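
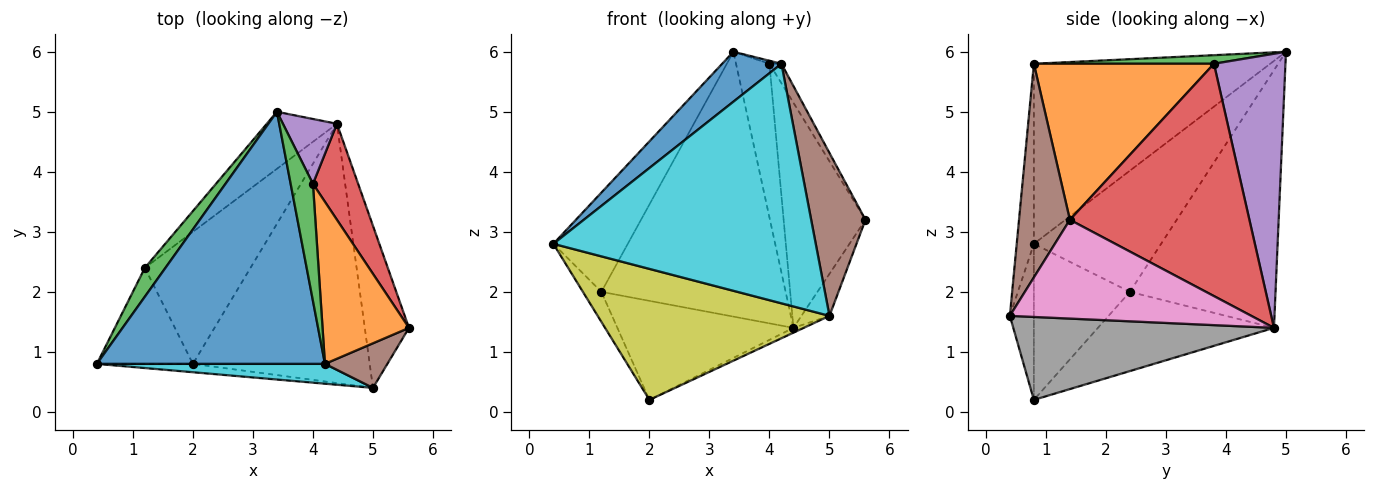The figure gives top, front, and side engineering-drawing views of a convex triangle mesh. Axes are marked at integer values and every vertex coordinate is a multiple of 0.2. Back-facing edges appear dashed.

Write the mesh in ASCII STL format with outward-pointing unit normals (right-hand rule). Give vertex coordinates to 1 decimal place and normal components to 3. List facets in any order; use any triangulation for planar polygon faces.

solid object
 facet normal -0.612 -0.154 0.776
  outer loop
   vertex 4.2 0.8 5.8
   vertex 3.4 5.0 6.0
   vertex 0.4 0.8 2.8
  endloop
 endfacet
 facet normal 0.873 0.058 0.484
  outer loop
   vertex 4.0 3.8 5.8
   vertex 4.2 0.8 5.8
   vertex 5.6 1.4 3.2
  endloop
 endfacet
 facet normal 0.359 0.024 0.933
  outer loop
   vertex 4.0 3.8 5.8
   vertex 3.4 5.0 6.0
   vertex 4.2 0.8 5.8
  endloop
 endfacet
 facet normal 0.896 0.408 0.174
  outer loop
   vertex 4.0 3.8 5.8
   vertex 5.6 1.4 3.2
   vertex 4.4 4.8 1.4
  endloop
 endfacet
 facet normal 0.892 0.417 0.176
  outer loop
   vertex 4.0 3.8 5.8
   vertex 4.4 4.8 1.4
   vertex 3.4 5.0 6.0
  endloop
 endfacet
 facet normal 0.670 -0.716 0.196
  outer loop
   vertex 5.0 0.4 1.6
   vertex 5.6 1.4 3.2
   vertex 4.2 0.8 5.8
  endloop
 endfacet
 facet normal 0.908 0.105 -0.406
  outer loop
   vertex 5.0 0.4 1.6
   vertex 4.4 4.8 1.4
   vertex 5.6 1.4 3.2
  endloop
 endfacet
 facet normal 0.425 0.017 -0.905
  outer loop
   vertex 5.0 0.4 1.6
   vertex 2.0 0.8 0.2
   vertex 4.4 4.8 1.4
  endloop
 endfacet
 facet normal -0.103 -0.993 -0.063
  outer loop
   vertex 5.0 0.4 1.6
   vertex 0.4 0.8 2.8
   vertex 2.0 0.8 0.2
  endloop
 endfacet
 facet normal -0.065 -0.994 0.082
  outer loop
   vertex 5.0 0.4 1.6
   vertex 4.2 0.8 5.8
   vertex 0.4 0.8 2.8
  endloop
 endfacet
 facet normal -0.840 0.162 -0.517
  outer loop
   vertex 1.2 2.4 2.0
   vertex 2.0 0.8 0.2
   vertex 0.4 0.8 2.8
  endloop
 endfacet
 facet normal -0.514 0.514 -0.686
  outer loop
   vertex 1.2 2.4 2.0
   vertex 4.4 4.8 1.4
   vertex 2.0 0.8 0.2
  endloop
 endfacet
 facet normal -0.854 0.500 0.145
  outer loop
   vertex 1.2 2.4 2.0
   vertex 0.4 0.8 2.8
   vertex 3.4 5.0 6.0
  endloop
 endfacet
 facet normal -0.611 0.774 -0.167
  outer loop
   vertex 1.2 2.4 2.0
   vertex 3.4 5.0 6.0
   vertex 4.4 4.8 1.4
  endloop
 endfacet
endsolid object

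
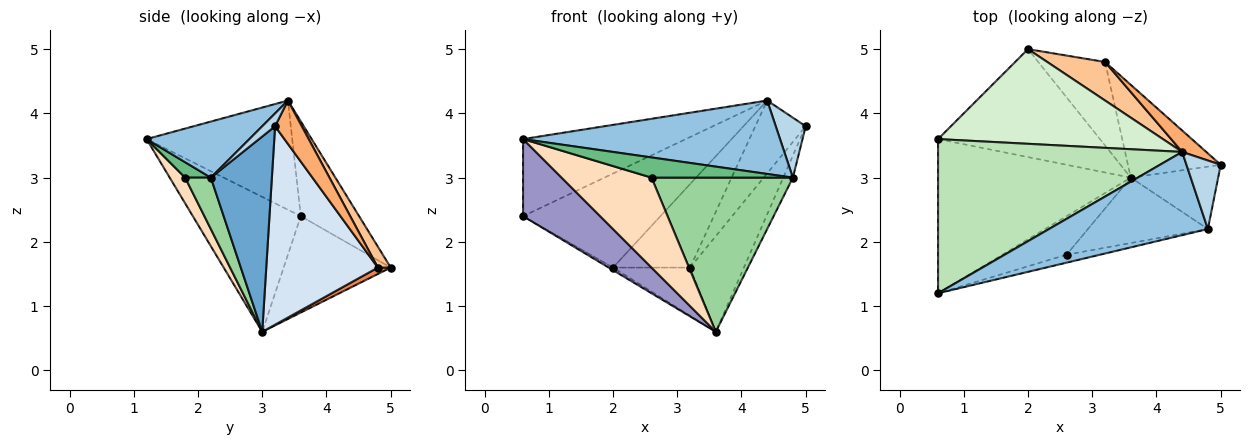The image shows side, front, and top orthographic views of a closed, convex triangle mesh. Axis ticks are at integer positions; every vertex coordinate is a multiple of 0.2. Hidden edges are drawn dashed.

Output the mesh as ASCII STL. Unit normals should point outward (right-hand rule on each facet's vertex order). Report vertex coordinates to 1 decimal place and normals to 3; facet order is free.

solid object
 facet normal 0.903 0.143 -0.404
  outer loop
   vertex 4.8 2.2 3.0
   vertex 3.6 3.0 0.6
   vertex 5.0 3.2 3.8
  endloop
 endfacet
 facet normal 0.256 -0.640 0.725
  outer loop
   vertex 4.4 3.4 4.2
   vertex 0.6 1.2 3.6
   vertex 4.8 2.2 3.0
  endloop
 endfacet
 facet normal 0.272 -0.634 0.724
  outer loop
   vertex 4.4 3.4 4.2
   vertex 4.8 2.2 3.0
   vertex 5.0 3.2 3.8
  endloop
 endfacet
 facet normal 0.830 0.400 -0.388
  outer loop
   vertex 3.2 4.8 1.6
   vertex 5.0 3.2 3.8
   vertex 3.6 3.0 0.6
  endloop
 endfacet
 facet normal 0.083 0.498 -0.863
  outer loop
   vertex 3.2 4.8 1.6
   vertex 3.6 3.0 0.6
   vertex 2.0 5.0 1.6
  endloop
 endfacet
 facet normal 0.453 0.855 0.252
  outer loop
   vertex 3.2 4.8 1.6
   vertex 4.4 3.4 4.2
   vertex 5.0 3.2 3.8
  endloop
 endfacet
 facet normal 0.150 0.898 0.414
  outer loop
   vertex 3.2 4.8 1.6
   vertex 2.0 5.0 1.6
   vertex 4.4 3.4 4.2
  endloop
 endfacet
 facet normal 0.156 -0.908 -0.389
  outer loop
   vertex 2.6 1.8 3.0
   vertex 0.6 1.2 3.6
   vertex 3.6 3.0 0.6
  endloop
 endfacet
 facet normal 0.167 -0.917 -0.361
  outer loop
   vertex 2.6 1.8 3.0
   vertex 4.8 2.2 3.0
   vertex 0.6 1.2 3.6
  endloop
 endfacet
 facet normal 0.165 -0.908 -0.385
  outer loop
   vertex 2.6 1.8 3.0
   vertex 3.6 3.0 0.6
   vertex 4.8 2.2 3.0
  endloop
 endfacet
 facet normal -0.372 0.415 0.830
  outer loop
   vertex 0.6 3.6 2.4
   vertex 0.6 1.2 3.6
   vertex 4.4 3.4 4.2
  endloop
 endfacet
 facet normal -0.287 0.675 0.680
  outer loop
   vertex 0.6 3.6 2.4
   vertex 4.4 3.4 4.2
   vertex 2.0 5.0 1.6
  endloop
 endfacet
 facet normal -0.531 -0.379 -0.758
  outer loop
   vertex 0.6 3.6 2.4
   vertex 3.6 3.0 0.6
   vertex 0.6 1.2 3.6
  endloop
 endfacet
 facet normal -0.511 0.020 -0.859
  outer loop
   vertex 0.6 3.6 2.4
   vertex 2.0 5.0 1.6
   vertex 3.6 3.0 0.6
  endloop
 endfacet
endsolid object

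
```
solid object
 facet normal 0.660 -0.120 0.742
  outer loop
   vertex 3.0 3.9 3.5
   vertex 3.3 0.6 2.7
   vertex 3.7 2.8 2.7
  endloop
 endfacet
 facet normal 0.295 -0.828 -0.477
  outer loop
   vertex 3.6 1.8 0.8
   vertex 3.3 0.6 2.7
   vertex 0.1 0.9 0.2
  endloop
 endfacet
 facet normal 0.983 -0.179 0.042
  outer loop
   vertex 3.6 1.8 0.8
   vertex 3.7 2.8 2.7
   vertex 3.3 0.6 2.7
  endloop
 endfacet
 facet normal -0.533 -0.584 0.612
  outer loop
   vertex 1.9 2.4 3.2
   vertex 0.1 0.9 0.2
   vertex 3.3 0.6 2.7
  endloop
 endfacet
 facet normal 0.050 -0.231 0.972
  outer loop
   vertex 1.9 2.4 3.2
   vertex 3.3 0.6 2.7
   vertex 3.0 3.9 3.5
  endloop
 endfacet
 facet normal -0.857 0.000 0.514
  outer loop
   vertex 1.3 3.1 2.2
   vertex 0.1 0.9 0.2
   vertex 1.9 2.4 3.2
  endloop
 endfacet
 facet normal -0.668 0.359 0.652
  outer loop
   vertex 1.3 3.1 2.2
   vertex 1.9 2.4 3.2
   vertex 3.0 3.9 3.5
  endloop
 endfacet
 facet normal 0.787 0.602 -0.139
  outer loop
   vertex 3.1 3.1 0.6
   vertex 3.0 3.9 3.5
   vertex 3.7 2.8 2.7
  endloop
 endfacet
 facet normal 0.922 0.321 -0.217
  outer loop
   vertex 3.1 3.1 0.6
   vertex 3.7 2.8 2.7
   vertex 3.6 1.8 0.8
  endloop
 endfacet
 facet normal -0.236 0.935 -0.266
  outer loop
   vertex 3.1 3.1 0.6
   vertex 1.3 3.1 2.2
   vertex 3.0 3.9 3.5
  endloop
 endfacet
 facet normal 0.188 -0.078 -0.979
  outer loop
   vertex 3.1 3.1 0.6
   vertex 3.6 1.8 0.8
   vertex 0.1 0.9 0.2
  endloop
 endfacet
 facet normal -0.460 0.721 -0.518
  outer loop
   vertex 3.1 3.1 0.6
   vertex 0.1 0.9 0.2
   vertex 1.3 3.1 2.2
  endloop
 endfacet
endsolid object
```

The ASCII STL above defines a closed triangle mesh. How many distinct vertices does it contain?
8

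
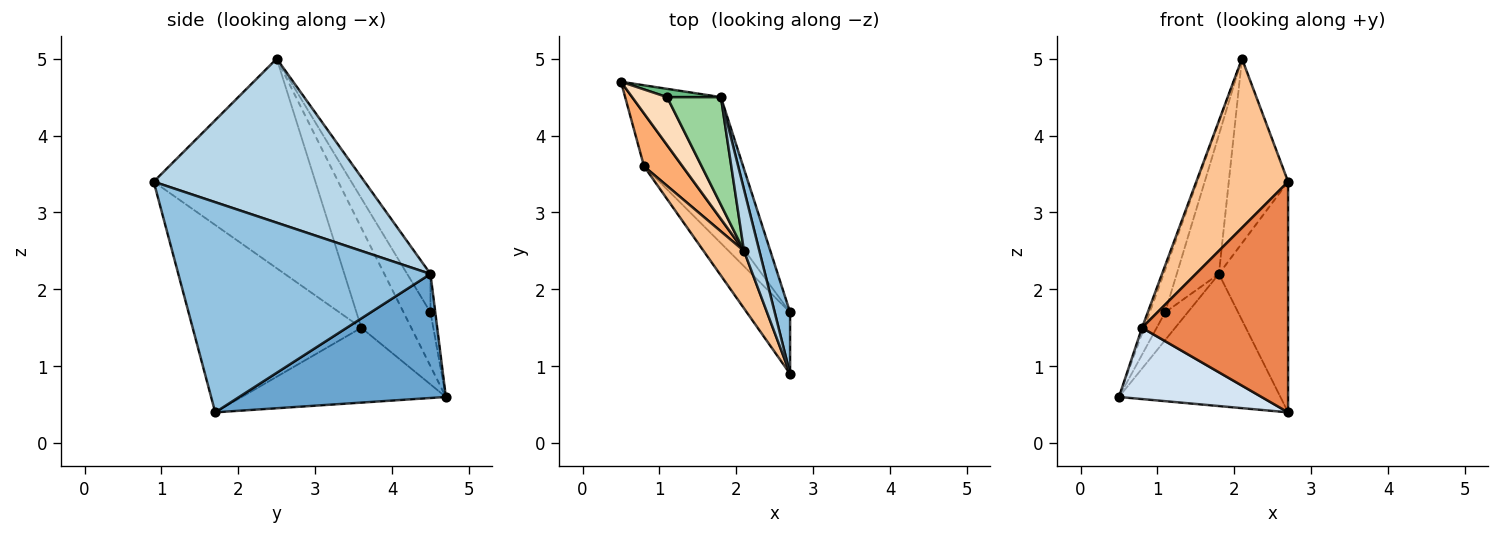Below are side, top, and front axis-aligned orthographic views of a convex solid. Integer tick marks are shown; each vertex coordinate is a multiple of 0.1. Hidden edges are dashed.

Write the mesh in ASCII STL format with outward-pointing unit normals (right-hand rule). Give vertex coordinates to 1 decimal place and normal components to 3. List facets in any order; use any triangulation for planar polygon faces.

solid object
 facet normal 0.687 0.536 -0.491
  outer loop
   vertex 1.8 4.5 2.2
   vertex 2.7 1.7 0.4
   vertex 0.5 4.7 0.6
  endloop
 endfacet
 facet normal 0.962 0.264 0.070
  outer loop
   vertex 1.8 4.5 2.2
   vertex 2.7 0.9 3.4
   vertex 2.7 1.7 0.4
  endloop
 endfacet
 facet normal 0.959 0.270 0.090
  outer loop
   vertex 1.8 4.5 2.2
   vertex 2.1 2.5 5.0
   vertex 2.7 0.9 3.4
  endloop
 endfacet
 facet normal -0.754 -0.527 -0.392
  outer loop
   vertex 0.8 3.6 1.5
   vertex 0.5 4.7 0.6
   vertex 2.7 1.7 0.4
  endloop
 endfacet
 facet normal -0.745 -0.645 -0.172
  outer loop
   vertex 0.8 3.6 1.5
   vertex 2.7 1.7 0.4
   vertex 2.7 0.9 3.4
  endloop
 endfacet
 facet normal -0.933 0.039 0.359
  outer loop
   vertex 0.8 3.6 1.5
   vertex 2.1 2.5 5.0
   vertex 0.5 4.7 0.6
  endloop
 endfacet
 facet normal -0.858 -0.487 0.165
  outer loop
   vertex 0.8 3.6 1.5
   vertex 2.7 0.9 3.4
   vertex 2.1 2.5 5.0
  endloop
 endfacet
 facet normal -0.756 0.432 0.491
  outer loop
   vertex 1.1 4.5 1.7
   vertex 0.5 4.7 0.6
   vertex 2.1 2.5 5.0
  endloop
 endfacet
 facet normal -0.200 0.939 0.280
  outer loop
   vertex 1.1 4.5 1.7
   vertex 1.8 4.5 2.2
   vertex 0.5 4.7 0.6
  endloop
 endfacet
 facet normal -0.400 0.725 0.561
  outer loop
   vertex 1.1 4.5 1.7
   vertex 2.1 2.5 5.0
   vertex 1.8 4.5 2.2
  endloop
 endfacet
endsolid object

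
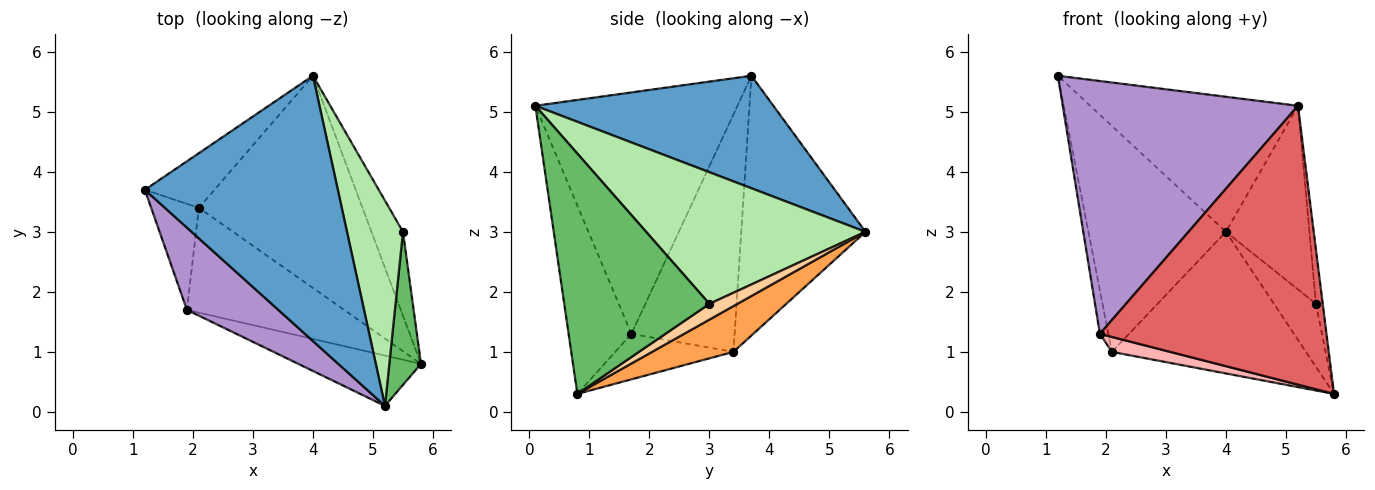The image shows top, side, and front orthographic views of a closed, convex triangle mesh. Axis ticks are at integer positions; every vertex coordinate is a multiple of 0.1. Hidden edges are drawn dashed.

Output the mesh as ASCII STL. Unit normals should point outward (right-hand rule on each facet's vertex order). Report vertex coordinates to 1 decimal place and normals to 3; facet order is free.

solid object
 facet normal 0.461 0.403 0.791
  outer loop
   vertex 5.2 0.1 5.1
   vertex 4.0 5.6 3.0
   vertex 1.2 3.7 5.6
  endloop
 endfacet
 facet normal -0.660 0.730 -0.177
  outer loop
   vertex 2.1 3.4 1.0
   vertex 1.2 3.7 5.6
   vertex 4.0 5.6 3.0
  endloop
 endfacet
 facet normal 0.227 0.541 -0.810
  outer loop
   vertex 2.1 3.4 1.0
   vertex 4.0 5.6 3.0
   vertex 5.8 0.8 0.3
  endloop
 endfacet
 facet normal 0.371 0.557 -0.743
  outer loop
   vertex 5.5 3.0 1.8
   vertex 5.8 0.8 0.3
   vertex 4.0 5.6 3.0
  endloop
 endfacet
 facet normal 0.990 0.046 0.131
  outer loop
   vertex 5.5 3.0 1.8
   vertex 5.2 0.1 5.1
   vertex 5.8 0.8 0.3
  endloop
 endfacet
 facet normal 0.868 0.331 0.369
  outer loop
   vertex 5.5 3.0 1.8
   vertex 4.0 5.6 3.0
   vertex 5.2 0.1 5.1
  endloop
 endfacet
 facet normal -0.263 -0.949 -0.171
  outer loop
   vertex 1.9 1.7 1.3
   vertex 5.8 0.8 0.3
   vertex 5.2 0.1 5.1
  endloop
 endfacet
 facet normal -0.275 -0.136 -0.952
  outer loop
   vertex 1.9 1.7 1.3
   vertex 2.1 3.4 1.0
   vertex 5.8 0.8 0.3
  endloop
 endfacet
 facet normal -0.633 -0.736 0.239
  outer loop
   vertex 1.9 1.7 1.3
   vertex 5.2 0.1 5.1
   vertex 1.2 3.7 5.6
  endloop
 endfacet
 facet normal -0.977 0.080 -0.196
  outer loop
   vertex 1.9 1.7 1.3
   vertex 1.2 3.7 5.6
   vertex 2.1 3.4 1.0
  endloop
 endfacet
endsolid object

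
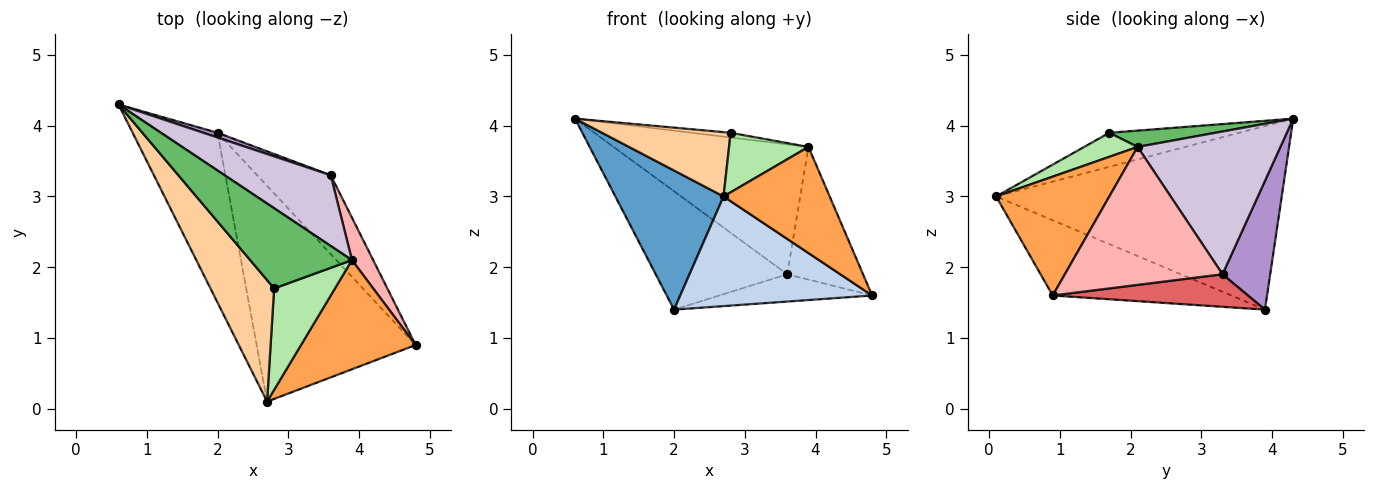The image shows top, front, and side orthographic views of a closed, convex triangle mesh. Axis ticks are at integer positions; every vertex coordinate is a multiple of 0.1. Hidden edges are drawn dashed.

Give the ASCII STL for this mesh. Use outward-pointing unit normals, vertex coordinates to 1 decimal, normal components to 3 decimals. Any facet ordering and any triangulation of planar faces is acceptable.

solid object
 facet normal -0.858 -0.325 -0.397
  outer loop
   vertex 2.0 3.9 1.4
   vertex 2.7 0.1 3.0
   vertex 0.6 4.3 4.1
  endloop
 endfacet
 facet normal -0.389 -0.417 -0.821
  outer loop
   vertex 2.0 3.9 1.4
   vertex 4.8 0.9 1.6
   vertex 2.7 0.1 3.0
  endloop
 endfacet
 facet normal 0.597 -0.559 0.575
  outer loop
   vertex 3.9 2.1 3.7
   vertex 2.7 0.1 3.0
   vertex 4.8 0.9 1.6
  endloop
 endfacet
 facet normal -0.427 -0.423 0.799
  outer loop
   vertex 2.8 1.7 3.9
   vertex 0.6 4.3 4.1
   vertex 2.7 0.1 3.0
  endloop
 endfacet
 facet normal 0.158 0.058 0.986
  outer loop
   vertex 2.8 1.7 3.9
   vertex 3.9 2.1 3.7
   vertex 0.6 4.3 4.1
  endloop
 endfacet
 facet normal 0.323 -0.479 0.816
  outer loop
   vertex 2.8 1.7 3.9
   vertex 2.7 0.1 3.0
   vertex 3.9 2.1 3.7
  endloop
 endfacet
 facet normal 0.386 0.302 -0.872
  outer loop
   vertex 3.6 3.3 1.9
   vertex 4.8 0.9 1.6
   vertex 2.0 3.9 1.4
  endloop
 endfacet
 facet normal 0.893 0.429 0.137
  outer loop
   vertex 3.6 3.3 1.9
   vertex 3.9 2.1 3.7
   vertex 4.8 0.9 1.6
  endloop
 endfacet
 facet normal 0.341 0.939 0.037
  outer loop
   vertex 3.6 3.3 1.9
   vertex 2.0 3.9 1.4
   vertex 0.6 4.3 4.1
  endloop
 endfacet
 facet normal 0.541 0.739 0.402
  outer loop
   vertex 3.6 3.3 1.9
   vertex 0.6 4.3 4.1
   vertex 3.9 2.1 3.7
  endloop
 endfacet
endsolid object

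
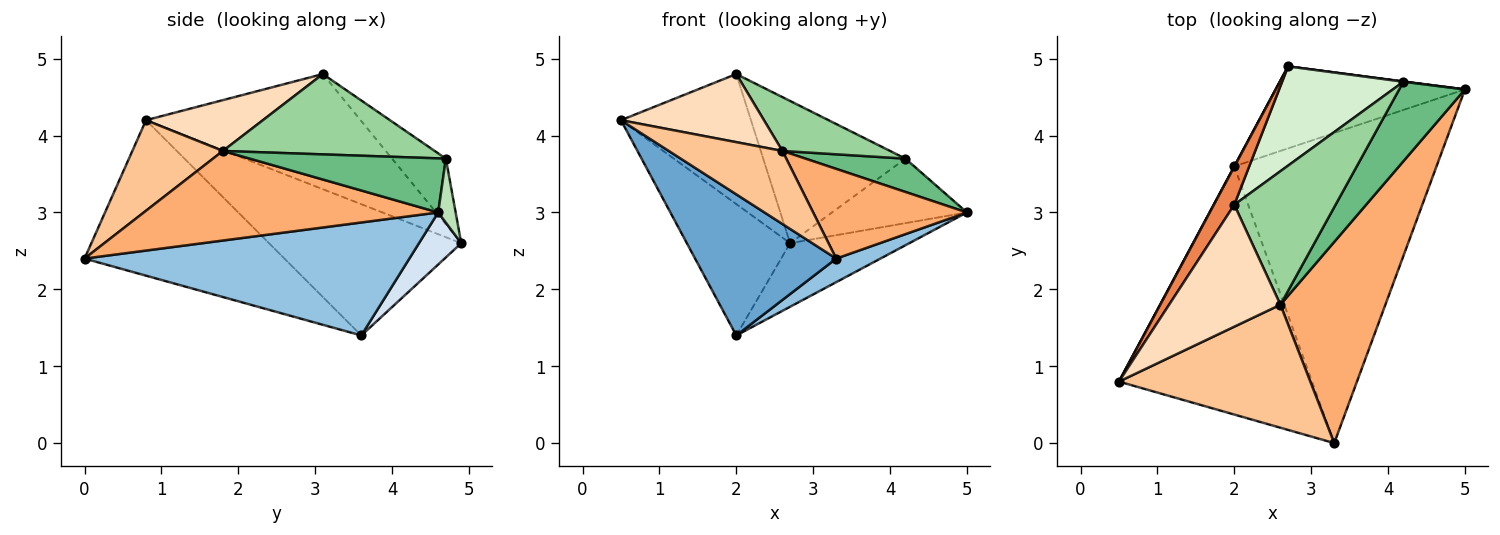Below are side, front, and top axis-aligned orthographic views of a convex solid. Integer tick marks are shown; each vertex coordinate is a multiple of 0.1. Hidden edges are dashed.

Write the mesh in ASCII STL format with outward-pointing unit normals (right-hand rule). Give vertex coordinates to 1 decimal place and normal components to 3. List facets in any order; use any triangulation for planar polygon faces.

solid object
 facet normal -0.573 -0.405 -0.712
  outer loop
   vertex 2.0 3.6 1.4
   vertex 3.3 0.0 2.4
   vertex 0.5 0.8 4.2
  endloop
 endfacet
 facet normal 0.487 -0.066 -0.871
  outer loop
   vertex 2.0 3.6 1.4
   vertex 5.0 4.6 3.0
   vertex 3.3 0.0 2.4
  endloop
 endfacet
 facet normal -0.881 0.473 0.001
  outer loop
   vertex 2.7 4.9 2.6
   vertex 2.0 3.6 1.4
   vertex 0.5 0.8 4.2
  endloop
 endfacet
 facet normal 0.212 0.599 -0.772
  outer loop
   vertex 2.7 4.9 2.6
   vertex 5.0 4.6 3.0
   vertex 2.0 3.6 1.4
  endloop
 endfacet
 facet normal -0.846 0.512 0.150
  outer loop
   vertex 2.0 3.1 4.8
   vertex 2.7 4.9 2.6
   vertex 0.5 0.8 4.2
  endloop
 endfacet
 facet normal 0.615 -0.321 0.720
  outer loop
   vertex 2.6 1.8 3.8
   vertex 3.3 0.0 2.4
   vertex 5.0 4.6 3.0
  endloop
 endfacet
 facet normal 0.377 -0.473 0.796
  outer loop
   vertex 2.6 1.8 3.8
   vertex 0.5 0.8 4.2
   vertex 3.3 0.0 2.4
  endloop
 endfacet
 facet normal 0.370 -0.453 0.811
  outer loop
   vertex 2.6 1.8 3.8
   vertex 2.0 3.1 4.8
   vertex 0.5 0.8 4.2
  endloop
 endfacet
 facet normal 0.604 -0.308 0.735
  outer loop
   vertex 4.2 4.7 3.7
   vertex 2.6 1.8 3.8
   vertex 5.0 4.6 3.0
  endloop
 endfacet
 facet normal 0.593 -0.301 0.747
  outer loop
   vertex 4.2 4.7 3.7
   vertex 2.0 3.1 4.8
   vertex 2.6 1.8 3.8
  endloop
 endfacet
 facet normal 0.128 0.992 0.005
  outer loop
   vertex 4.2 4.7 3.7
   vertex 5.0 4.6 3.0
   vertex 2.7 4.9 2.6
  endloop
 endfacet
 facet normal -0.296 0.783 0.547
  outer loop
   vertex 4.2 4.7 3.7
   vertex 2.7 4.9 2.6
   vertex 2.0 3.1 4.8
  endloop
 endfacet
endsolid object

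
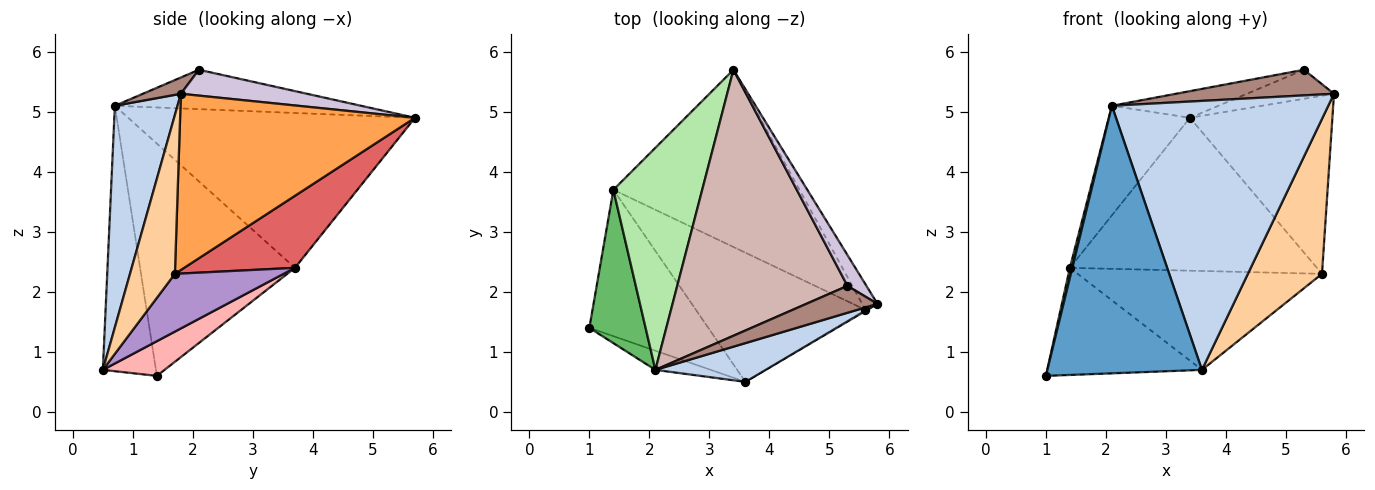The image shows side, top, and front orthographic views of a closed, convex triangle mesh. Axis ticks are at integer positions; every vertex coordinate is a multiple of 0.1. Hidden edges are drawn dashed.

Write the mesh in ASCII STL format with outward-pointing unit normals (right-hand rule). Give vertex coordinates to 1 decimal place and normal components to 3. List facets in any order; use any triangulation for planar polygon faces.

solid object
 facet normal -0.324 -0.944 -0.068
  outer loop
   vertex 2.1 0.7 5.1
   vertex 1.0 1.4 0.6
   vertex 3.6 0.5 0.7
  endloop
 endfacet
 facet normal 0.275 -0.951 0.137
  outer loop
   vertex 2.1 0.7 5.1
   vertex 3.6 0.5 0.7
   vertex 5.8 1.8 5.3
  endloop
 endfacet
 facet normal 0.853 0.517 -0.074
  outer loop
   vertex 5.6 1.7 2.3
   vertex 3.4 5.7 4.9
   vertex 5.8 1.8 5.3
  endloop
 endfacet
 facet normal 0.518 -0.855 -0.006
  outer loop
   vertex 5.6 1.7 2.3
   vertex 5.8 1.8 5.3
   vertex 3.6 0.5 0.7
  endloop
 endfacet
 facet normal -0.972 -0.015 0.235
  outer loop
   vertex 1.4 3.7 2.4
   vertex 1.0 1.4 0.6
   vertex 2.1 0.7 5.1
  endloop
 endfacet
 facet normal -0.842 0.238 0.483
  outer loop
   vertex 1.4 3.7 2.4
   vertex 2.1 0.7 5.1
   vertex 3.4 5.7 4.9
  endloop
 endfacet
 facet normal 0.281 0.627 -0.727
  outer loop
   vertex 1.4 3.7 2.4
   vertex 3.4 5.7 4.9
   vertex 5.6 1.7 2.3
  endloop
 endfacet
 facet normal 0.229 0.575 -0.785
  outer loop
   vertex 1.4 3.7 2.4
   vertex 3.6 0.5 0.7
   vertex 1.0 1.4 0.6
  endloop
 endfacet
 facet normal 0.261 0.587 -0.767
  outer loop
   vertex 1.4 3.7 2.4
   vertex 5.6 1.7 2.3
   vertex 3.6 0.5 0.7
  endloop
 endfacet
 facet normal 0.705 0.487 0.516
  outer loop
   vertex 5.3 2.1 5.7
   vertex 5.8 1.8 5.3
   vertex 3.4 5.7 4.9
  endloop
 endfacet
 facet normal 0.164 -0.680 0.715
  outer loop
   vertex 5.3 2.1 5.7
   vertex 2.1 0.7 5.1
   vertex 5.8 1.8 5.3
  endloop
 endfacet
 facet normal -0.224 0.097 0.970
  outer loop
   vertex 5.3 2.1 5.7
   vertex 3.4 5.7 4.9
   vertex 2.1 0.7 5.1
  endloop
 endfacet
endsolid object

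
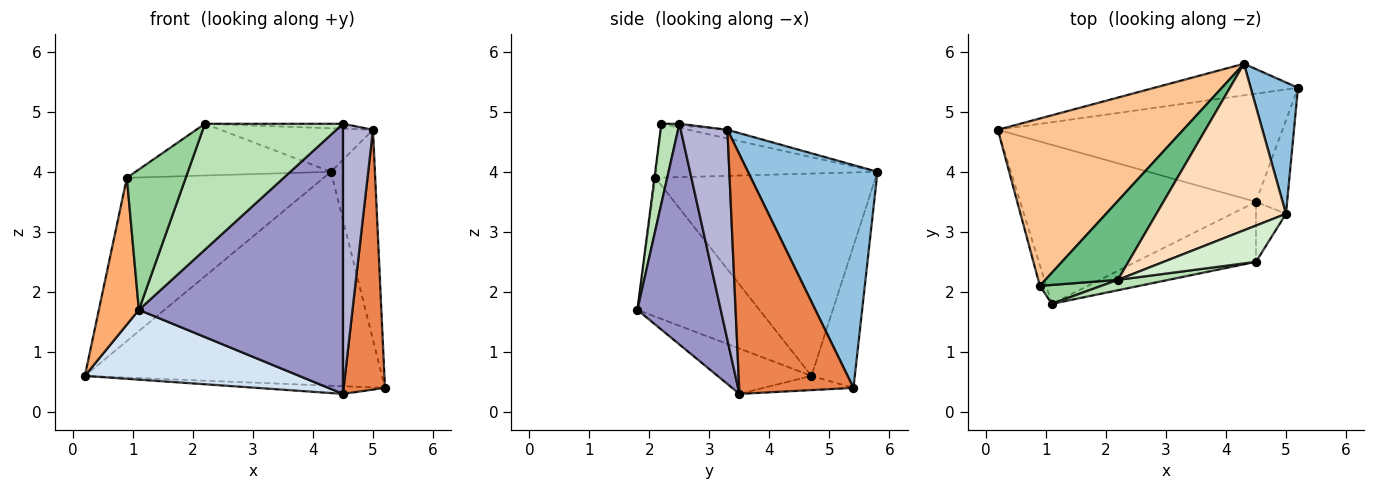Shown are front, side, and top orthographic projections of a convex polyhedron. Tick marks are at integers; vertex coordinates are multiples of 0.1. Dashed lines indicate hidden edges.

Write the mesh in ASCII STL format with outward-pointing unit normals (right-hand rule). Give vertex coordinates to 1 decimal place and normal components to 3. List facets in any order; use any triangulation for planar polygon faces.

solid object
 facet normal -0.143 0.979 -0.145
  outer loop
   vertex 4.3 5.8 4.0
   vertex 5.2 5.4 0.4
   vertex 0.2 4.7 0.6
  endloop
 endfacet
 facet normal 0.928 0.315 0.197
  outer loop
   vertex 5.0 3.3 4.7
   vertex 5.2 5.4 0.4
   vertex 4.3 5.8 4.0
  endloop
 endfacet
 facet normal -0.050 0.071 -0.996
  outer loop
   vertex 4.5 3.5 0.3
   vertex 0.2 4.7 0.6
   vertex 5.2 5.4 0.4
  endloop
 endfacet
 facet normal -0.173 -0.396 -0.902
  outer loop
   vertex 4.5 3.5 0.3
   vertex 1.1 1.8 1.7
   vertex 0.2 4.7 0.6
  endloop
 endfacet
 facet normal 0.933 -0.338 -0.121
  outer loop
   vertex 4.5 3.5 0.3
   vertex 5.2 5.4 0.4
   vertex 5.0 3.3 4.7
  endloop
 endfacet
 facet normal -0.949 -0.311 -0.044
  outer loop
   vertex 0.9 2.1 3.9
   vertex 0.2 4.7 0.6
   vertex 1.1 1.8 1.7
  endloop
 endfacet
 facet normal -0.615 0.550 0.564
  outer loop
   vertex 0.9 2.1 3.9
   vertex 4.3 5.8 4.0
   vertex 0.2 4.7 0.6
  endloop
 endfacet
 facet normal -0.065 0.252 0.966
  outer loop
   vertex 2.2 2.2 4.8
   vertex 5.0 3.3 4.7
   vertex 4.3 5.8 4.0
  endloop
 endfacet
 facet normal -0.528 0.466 0.710
  outer loop
   vertex 2.2 2.2 4.8
   vertex 4.3 5.8 4.0
   vertex 0.9 2.1 3.9
  endloop
 endfacet
 facet normal -0.016 -0.991 0.134
  outer loop
   vertex 2.2 2.2 4.8
   vertex 0.9 2.1 3.9
   vertex 1.1 1.8 1.7
  endloop
 endfacet
 facet normal 0.129 -0.988 0.082
  outer loop
   vertex 4.5 2.5 4.8
   vertex 2.2 2.2 4.8
   vertex 1.1 1.8 1.7
  endloop
 endfacet
 facet normal -0.018 0.135 0.991
  outer loop
   vertex 4.5 2.5 4.8
   vertex 5.0 3.3 4.7
   vertex 2.2 2.2 4.8
  endloop
 endfacet
 facet normal 0.370 -0.907 -0.202
  outer loop
   vertex 4.5 2.5 4.8
   vertex 1.1 1.8 1.7
   vertex 4.5 3.5 0.3
  endloop
 endfacet
 facet normal 0.835 -0.537 -0.119
  outer loop
   vertex 4.5 2.5 4.8
   vertex 4.5 3.5 0.3
   vertex 5.0 3.3 4.7
  endloop
 endfacet
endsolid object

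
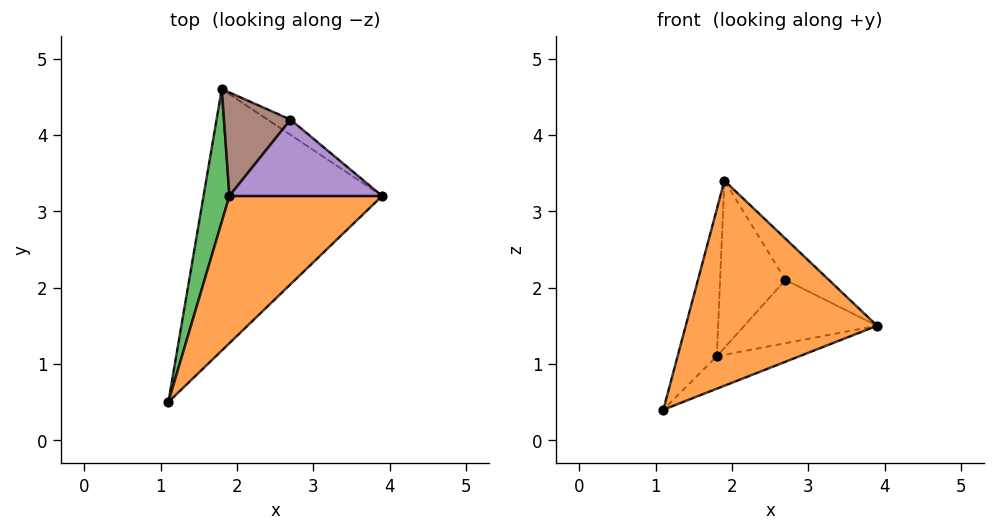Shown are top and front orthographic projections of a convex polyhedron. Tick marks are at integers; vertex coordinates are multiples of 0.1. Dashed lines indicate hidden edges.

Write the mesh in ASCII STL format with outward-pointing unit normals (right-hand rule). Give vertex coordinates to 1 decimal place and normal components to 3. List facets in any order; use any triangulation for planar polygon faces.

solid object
 facet normal 0.262 0.119 -0.958
  outer loop
   vertex 1.8 4.6 1.1
   vertex 3.9 3.2 1.5
   vertex 1.1 0.5 0.4
  endloop
 endfacet
 facet normal 0.485 -0.710 0.510
  outer loop
   vertex 1.9 3.2 3.4
   vertex 1.1 0.5 0.4
   vertex 3.9 3.2 1.5
  endloop
 endfacet
 facet normal -0.981 0.145 0.131
  outer loop
   vertex 1.9 3.2 3.4
   vertex 1.8 4.6 1.1
   vertex 1.1 0.5 0.4
  endloop
 endfacet
 facet normal 0.569 0.799 -0.193
  outer loop
   vertex 2.7 4.2 2.1
   vertex 3.9 3.2 1.5
   vertex 1.8 4.6 1.1
  endloop
 endfacet
 facet normal 0.641 0.365 0.675
  outer loop
   vertex 2.7 4.2 2.1
   vertex 1.9 3.2 3.4
   vertex 3.9 3.2 1.5
  endloop
 endfacet
 facet normal -0.203 0.832 0.516
  outer loop
   vertex 2.7 4.2 2.1
   vertex 1.8 4.6 1.1
   vertex 1.9 3.2 3.4
  endloop
 endfacet
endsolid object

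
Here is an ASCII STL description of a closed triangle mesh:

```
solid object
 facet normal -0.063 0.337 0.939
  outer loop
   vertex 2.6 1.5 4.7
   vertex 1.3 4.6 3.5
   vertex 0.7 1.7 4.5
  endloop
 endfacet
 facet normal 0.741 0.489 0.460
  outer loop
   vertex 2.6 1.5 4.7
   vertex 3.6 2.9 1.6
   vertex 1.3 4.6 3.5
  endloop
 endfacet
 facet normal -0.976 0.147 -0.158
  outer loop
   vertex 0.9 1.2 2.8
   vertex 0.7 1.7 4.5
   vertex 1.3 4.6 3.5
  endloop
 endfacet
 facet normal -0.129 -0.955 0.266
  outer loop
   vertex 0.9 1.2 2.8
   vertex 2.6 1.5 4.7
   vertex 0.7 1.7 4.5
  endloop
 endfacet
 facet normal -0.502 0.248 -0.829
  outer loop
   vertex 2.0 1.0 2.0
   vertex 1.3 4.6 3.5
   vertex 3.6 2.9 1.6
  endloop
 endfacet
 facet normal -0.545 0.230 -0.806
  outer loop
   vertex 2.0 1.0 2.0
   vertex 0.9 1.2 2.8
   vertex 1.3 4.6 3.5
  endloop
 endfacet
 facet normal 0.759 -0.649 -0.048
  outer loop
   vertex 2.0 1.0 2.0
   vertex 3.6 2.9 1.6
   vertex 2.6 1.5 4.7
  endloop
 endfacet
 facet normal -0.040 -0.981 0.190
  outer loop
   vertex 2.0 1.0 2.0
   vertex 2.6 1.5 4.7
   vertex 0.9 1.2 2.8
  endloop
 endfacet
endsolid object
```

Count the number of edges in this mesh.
12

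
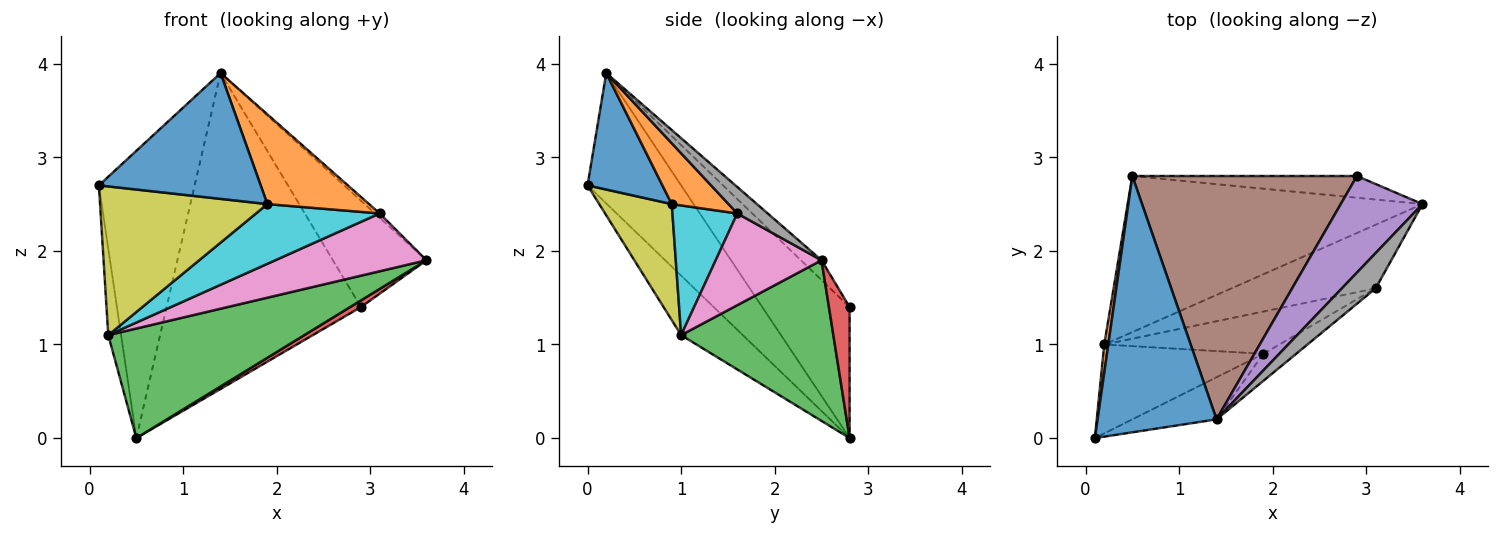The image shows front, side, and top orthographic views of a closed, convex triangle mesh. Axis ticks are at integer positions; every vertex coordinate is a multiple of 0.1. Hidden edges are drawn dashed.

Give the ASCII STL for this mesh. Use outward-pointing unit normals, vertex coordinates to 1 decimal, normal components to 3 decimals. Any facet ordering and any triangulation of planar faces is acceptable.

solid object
 facet normal -0.589 0.603 0.538
  outer loop
   vertex 1.4 0.2 3.9
   vertex 0.5 2.8 0.0
   vertex 0.1 0.0 2.7
  endloop
 endfacet
 facet normal -0.977 0.203 0.066
  outer loop
   vertex 0.2 1.0 1.1
   vertex 0.1 0.0 2.7
   vertex 0.5 2.8 0.0
  endloop
 endfacet
 facet normal 0.407 -0.525 -0.747
  outer loop
   vertex 0.2 1.0 1.1
   vertex 0.5 2.8 0.0
   vertex 3.6 2.5 1.9
  endloop
 endfacet
 facet normal 0.487 -0.255 -0.835
  outer loop
   vertex 2.9 2.8 1.4
   vertex 3.6 2.5 1.9
   vertex 0.5 2.8 0.0
  endloop
 endfacet
 facet normal -0.161 0.731 0.663
  outer loop
   vertex 2.9 2.8 1.4
   vertex 1.4 0.2 3.9
   vertex 3.6 2.5 1.9
  endloop
 endfacet
 facet normal -0.335 0.746 0.575
  outer loop
   vertex 2.9 2.8 1.4
   vertex 0.5 2.8 0.0
   vertex 1.4 0.2 3.9
  endloop
 endfacet
 facet normal 0.426 -0.609 -0.669
  outer loop
   vertex 3.1 1.6 2.4
   vertex 0.2 1.0 1.1
   vertex 3.6 2.5 1.9
  endloop
 endfacet
 facet normal 0.614 0.094 0.784
  outer loop
   vertex 3.1 1.6 2.4
   vertex 3.6 2.5 1.9
   vertex 1.4 0.2 3.9
  endloop
 endfacet
 facet normal 0.349 -0.804 -0.481
  outer loop
   vertex 1.9 0.9 2.5
   vertex 0.1 0.0 2.7
   vertex 0.2 1.0 1.1
  endloop
 endfacet
 facet normal 0.393 -0.750 -0.531
  outer loop
   vertex 1.9 0.9 2.5
   vertex 0.2 1.0 1.1
   vertex 3.1 1.6 2.4
  endloop
 endfacet
 facet normal 0.402 -0.868 -0.291
  outer loop
   vertex 1.9 0.9 2.5
   vertex 1.4 0.2 3.9
   vertex 0.1 0.0 2.7
  endloop
 endfacet
 facet normal 0.471 -0.845 -0.254
  outer loop
   vertex 1.9 0.9 2.5
   vertex 3.1 1.6 2.4
   vertex 1.4 0.2 3.9
  endloop
 endfacet
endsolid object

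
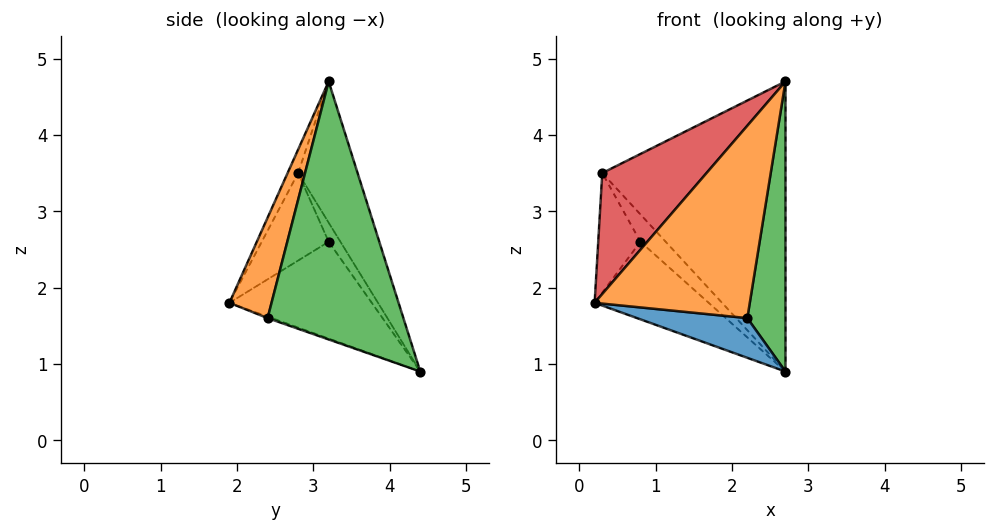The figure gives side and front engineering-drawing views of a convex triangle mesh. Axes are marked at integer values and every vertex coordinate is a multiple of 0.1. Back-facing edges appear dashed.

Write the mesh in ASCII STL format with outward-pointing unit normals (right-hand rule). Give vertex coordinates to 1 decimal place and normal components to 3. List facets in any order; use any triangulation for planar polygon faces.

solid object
 facet normal -0.013 -0.328 -0.945
  outer loop
   vertex 2.2 2.4 1.6
   vertex 0.2 1.9 1.8
   vertex 2.7 4.4 0.9
  endloop
 endfacet
 facet normal 0.257 -0.945 0.203
  outer loop
   vertex 2.2 2.4 1.6
   vertex 2.7 3.2 4.7
   vertex 0.2 1.9 1.8
  endloop
 endfacet
 facet normal 0.959 -0.270 -0.085
  outer loop
   vertex 2.2 2.4 1.6
   vertex 2.7 4.4 0.9
   vertex 2.7 3.2 4.7
  endloop
 endfacet
 facet normal -0.089 -0.878 0.470
  outer loop
   vertex 0.3 2.8 3.5
   vertex 0.2 1.9 1.8
   vertex 2.7 3.2 4.7
  endloop
 endfacet
 facet normal -0.296 0.911 0.288
  outer loop
   vertex 0.3 2.8 3.5
   vertex 2.7 3.2 4.7
   vertex 2.7 4.4 0.9
  endloop
 endfacet
 facet normal -0.717 0.574 -0.396
  outer loop
   vertex 0.8 3.2 2.6
   vertex 2.7 4.4 0.9
   vertex 0.2 1.9 1.8
  endloop
 endfacet
 facet normal -0.824 0.520 -0.227
  outer loop
   vertex 0.8 3.2 2.6
   vertex 0.2 1.9 1.8
   vertex 0.3 2.8 3.5
  endloop
 endfacet
 facet normal -0.416 0.894 0.166
  outer loop
   vertex 0.8 3.2 2.6
   vertex 0.3 2.8 3.5
   vertex 2.7 4.4 0.9
  endloop
 endfacet
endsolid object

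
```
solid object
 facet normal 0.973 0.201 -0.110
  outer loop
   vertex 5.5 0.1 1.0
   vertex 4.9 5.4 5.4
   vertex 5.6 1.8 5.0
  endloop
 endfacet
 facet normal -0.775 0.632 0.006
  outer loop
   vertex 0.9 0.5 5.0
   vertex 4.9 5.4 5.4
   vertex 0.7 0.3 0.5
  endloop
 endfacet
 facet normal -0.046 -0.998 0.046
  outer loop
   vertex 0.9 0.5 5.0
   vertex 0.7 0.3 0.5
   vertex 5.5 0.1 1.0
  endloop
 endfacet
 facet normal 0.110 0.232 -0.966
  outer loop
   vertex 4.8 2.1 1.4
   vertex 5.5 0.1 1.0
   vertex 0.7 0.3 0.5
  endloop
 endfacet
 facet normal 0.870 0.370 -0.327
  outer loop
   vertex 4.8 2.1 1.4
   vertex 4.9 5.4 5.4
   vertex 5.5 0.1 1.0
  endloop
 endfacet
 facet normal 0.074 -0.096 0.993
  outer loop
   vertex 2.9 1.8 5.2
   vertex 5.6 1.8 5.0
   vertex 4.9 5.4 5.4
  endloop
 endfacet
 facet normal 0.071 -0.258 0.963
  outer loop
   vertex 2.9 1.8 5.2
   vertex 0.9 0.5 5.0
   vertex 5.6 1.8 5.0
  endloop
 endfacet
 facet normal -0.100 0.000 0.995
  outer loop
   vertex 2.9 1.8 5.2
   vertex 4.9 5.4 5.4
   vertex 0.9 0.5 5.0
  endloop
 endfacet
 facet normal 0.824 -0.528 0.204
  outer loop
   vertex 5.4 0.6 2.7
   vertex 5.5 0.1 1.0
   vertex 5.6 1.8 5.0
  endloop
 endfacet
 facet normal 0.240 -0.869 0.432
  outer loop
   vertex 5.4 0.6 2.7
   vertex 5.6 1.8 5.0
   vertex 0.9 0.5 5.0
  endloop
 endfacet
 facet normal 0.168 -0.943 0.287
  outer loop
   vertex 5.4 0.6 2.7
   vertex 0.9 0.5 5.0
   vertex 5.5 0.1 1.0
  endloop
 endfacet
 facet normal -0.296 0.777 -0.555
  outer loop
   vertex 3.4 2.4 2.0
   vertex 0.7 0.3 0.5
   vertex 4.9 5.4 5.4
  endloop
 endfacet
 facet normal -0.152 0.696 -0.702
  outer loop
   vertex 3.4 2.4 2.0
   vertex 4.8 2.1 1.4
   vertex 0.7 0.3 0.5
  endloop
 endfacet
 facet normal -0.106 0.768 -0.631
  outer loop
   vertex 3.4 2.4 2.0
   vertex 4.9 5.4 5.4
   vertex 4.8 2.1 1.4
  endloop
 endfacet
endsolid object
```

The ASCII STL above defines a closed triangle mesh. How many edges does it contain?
21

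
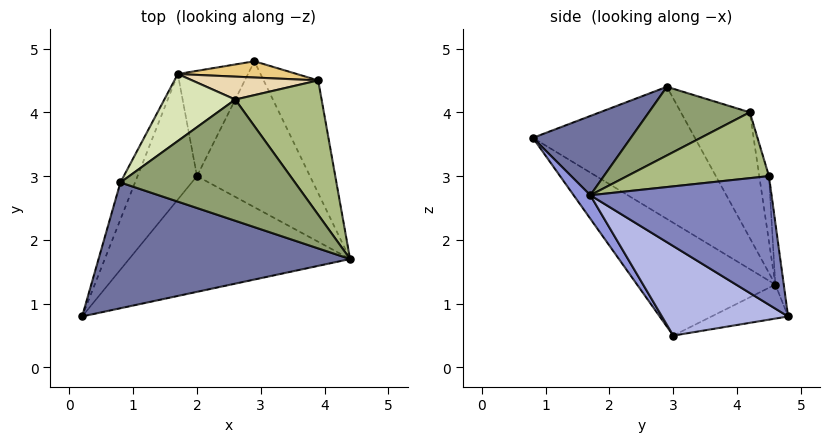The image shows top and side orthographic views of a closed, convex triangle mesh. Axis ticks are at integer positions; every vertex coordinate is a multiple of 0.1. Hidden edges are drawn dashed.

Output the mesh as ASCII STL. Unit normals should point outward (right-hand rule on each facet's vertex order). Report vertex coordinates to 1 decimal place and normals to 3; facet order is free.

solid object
 facet normal 0.274 -0.410 0.870
  outer loop
   vertex 0.8 2.9 4.4
   vertex 0.2 0.8 3.6
   vertex 4.4 1.7 2.7
  endloop
 endfacet
 facet normal 0.902 0.202 -0.382
  outer loop
   vertex 3.9 4.5 3.0
   vertex 4.4 1.7 2.7
   vertex 2.9 4.8 0.8
  endloop
 endfacet
 facet normal 0.059 -0.830 -0.555
  outer loop
   vertex 2.0 3.0 0.5
   vertex 4.4 1.7 2.7
   vertex 0.2 0.8 3.6
  endloop
 endfacet
 facet normal 0.611 -0.177 -0.771
  outer loop
   vertex 2.0 3.0 0.5
   vertex 2.9 4.8 0.8
   vertex 4.4 1.7 2.7
  endloop
 endfacet
 facet normal 0.357 -0.215 0.909
  outer loop
   vertex 2.6 4.2 4.0
   vertex 0.8 2.9 4.4
   vertex 4.4 1.7 2.7
  endloop
 endfacet
 facet normal 0.606 0.023 0.795
  outer loop
   vertex 2.6 4.2 4.0
   vertex 4.4 1.7 2.7
   vertex 3.9 4.5 3.0
  endloop
 endfacet
 facet normal -0.409 0.345 -0.844
  outer loop
   vertex 1.7 4.6 1.3
   vertex 2.9 4.8 0.8
   vertex 2.0 3.0 0.5
  endloop
 endfacet
 facet normal -0.517 0.805 0.291
  outer loop
   vertex 1.7 4.6 1.3
   vertex 0.8 2.9 4.4
   vertex 2.6 4.2 4.0
  endloop
 endfacet
 facet normal -0.945 0.310 -0.104
  outer loop
   vertex 1.7 4.6 1.3
   vertex 0.2 0.8 3.6
   vertex 0.8 2.9 4.4
  endloop
 endfacet
 facet normal -0.883 0.067 -0.465
  outer loop
   vertex 1.7 4.6 1.3
   vertex 2.0 3.0 0.5
   vertex 0.2 0.8 3.6
  endloop
 endfacet
 facet normal -0.091 0.980 0.175
  outer loop
   vertex 1.7 4.6 1.3
   vertex 3.9 4.5 3.0
   vertex 2.9 4.8 0.8
  endloop
 endfacet
 facet normal -0.091 0.980 0.176
  outer loop
   vertex 1.7 4.6 1.3
   vertex 2.6 4.2 4.0
   vertex 3.9 4.5 3.0
  endloop
 endfacet
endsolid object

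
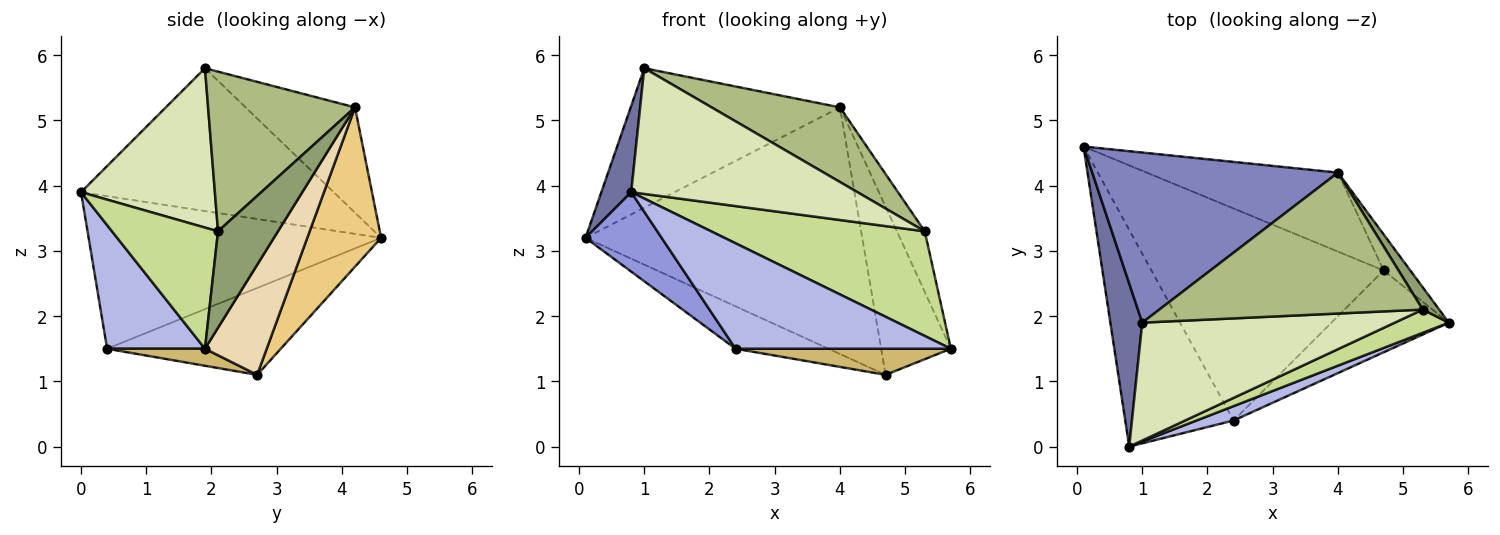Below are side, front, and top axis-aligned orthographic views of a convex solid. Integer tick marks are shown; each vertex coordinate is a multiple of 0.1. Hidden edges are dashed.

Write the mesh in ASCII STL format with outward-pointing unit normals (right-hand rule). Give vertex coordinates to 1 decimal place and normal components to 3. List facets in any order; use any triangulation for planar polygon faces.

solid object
 facet normal -0.970 -0.115 0.217
  outer loop
   vertex 1.0 1.9 5.8
   vertex 0.1 4.6 3.2
   vertex 0.8 0.0 3.9
  endloop
 endfacet
 facet normal -0.315 0.602 0.734
  outer loop
   vertex 4.0 4.2 5.2
   vertex 0.1 4.6 3.2
   vertex 1.0 1.9 5.8
  endloop
 endfacet
 facet normal -0.798 -0.208 -0.566
  outer loop
   vertex 2.4 0.4 1.5
   vertex 0.8 0.0 3.9
   vertex 0.1 4.6 3.2
  endloop
 endfacet
 facet normal 0.411 -0.903 0.123
  outer loop
   vertex 2.4 0.4 1.5
   vertex 5.7 1.9 1.5
   vertex 0.8 0.0 3.9
  endloop
 endfacet
 facet normal 0.896 0.416 0.153
  outer loop
   vertex 5.3 2.1 3.3
   vertex 5.7 1.9 1.5
   vertex 4.0 4.2 5.2
  endloop
 endfacet
 facet normal 0.472 -0.413 0.779
  outer loop
   vertex 5.3 2.1 3.3
   vertex 4.0 4.2 5.2
   vertex 1.0 1.9 5.8
  endloop
 endfacet
 facet normal 0.436 -0.879 0.195
  outer loop
   vertex 5.3 2.1 3.3
   vertex 0.8 0.0 3.9
   vertex 5.7 1.9 1.5
  endloop
 endfacet
 facet normal 0.396 -0.670 0.628
  outer loop
   vertex 5.3 2.1 3.3
   vertex 1.0 1.9 5.8
   vertex 0.8 0.0 3.9
  endloop
 endfacet
 facet normal -0.344 0.184 -0.921
  outer loop
   vertex 4.7 2.7 1.1
   vertex 2.4 0.4 1.5
   vertex 0.1 4.6 3.2
  endloop
 endfacet
 facet normal 0.137 -0.301 -0.944
  outer loop
   vertex 4.7 2.7 1.1
   vertex 5.7 1.9 1.5
   vertex 2.4 0.4 1.5
  endloop
 endfacet
 facet normal 0.246 0.923 -0.296
  outer loop
   vertex 4.7 2.7 1.1
   vertex 0.1 4.6 3.2
   vertex 4.0 4.2 5.2
  endloop
 endfacet
 facet normal 0.655 0.739 -0.159
  outer loop
   vertex 4.7 2.7 1.1
   vertex 4.0 4.2 5.2
   vertex 5.7 1.9 1.5
  endloop
 endfacet
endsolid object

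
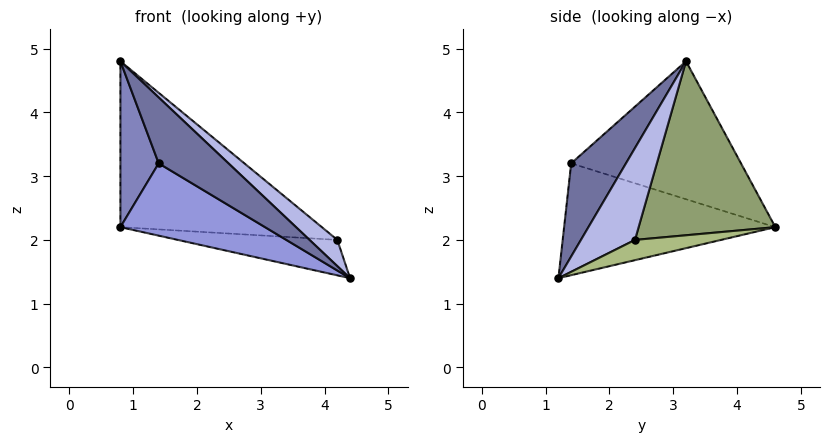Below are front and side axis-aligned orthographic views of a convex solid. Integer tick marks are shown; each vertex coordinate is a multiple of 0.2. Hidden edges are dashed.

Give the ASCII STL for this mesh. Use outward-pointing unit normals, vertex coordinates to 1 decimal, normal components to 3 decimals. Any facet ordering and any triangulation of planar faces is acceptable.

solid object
 facet normal 0.412 -0.525 0.745
  outer loop
   vertex 1.4 1.4 3.2
   vertex 4.4 1.2 1.4
   vertex 0.8 3.2 4.8
  endloop
 endfacet
 facet normal -0.969 -0.218 -0.118
  outer loop
   vertex 1.4 1.4 3.2
   vertex 0.8 3.2 4.8
   vertex 0.8 4.6 2.2
  endloop
 endfacet
 facet normal -0.500 -0.342 -0.795
  outer loop
   vertex 1.4 1.4 3.2
   vertex 0.8 4.6 2.2
   vertex 4.4 1.2 1.4
  endloop
 endfacet
 facet normal 0.566 -0.291 0.771
  outer loop
   vertex 4.2 2.4 2.0
   vertex 0.8 3.2 4.8
   vertex 4.4 1.2 1.4
  endloop
 endfacet
 facet normal 0.513 0.756 0.407
  outer loop
   vertex 4.2 2.4 2.0
   vertex 0.8 4.6 2.2
   vertex 0.8 3.2 4.8
  endloop
 endfacet
 facet normal 0.252 0.466 -0.848
  outer loop
   vertex 4.2 2.4 2.0
   vertex 4.4 1.2 1.4
   vertex 0.8 4.6 2.2
  endloop
 endfacet
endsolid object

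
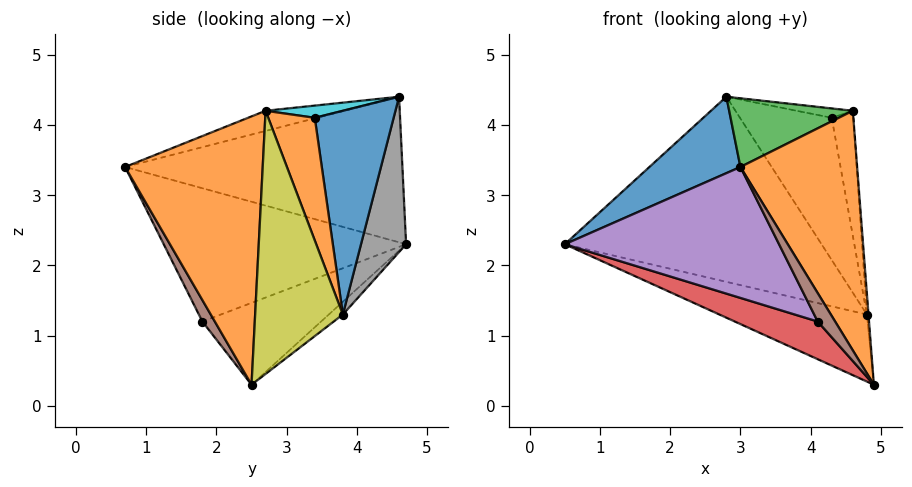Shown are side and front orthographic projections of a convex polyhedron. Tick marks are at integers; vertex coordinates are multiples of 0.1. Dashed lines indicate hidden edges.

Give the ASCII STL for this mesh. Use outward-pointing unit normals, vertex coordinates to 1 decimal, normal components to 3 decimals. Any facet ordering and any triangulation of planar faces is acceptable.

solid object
 facet normal -0.663 -0.218 0.716
  outer loop
   vertex 2.8 4.6 4.4
   vertex 0.5 4.7 2.3
   vertex 3.0 0.7 3.4
  endloop
 endfacet
 facet normal 0.759 -0.644 0.091
  outer loop
   vertex 4.6 2.7 4.2
   vertex 3.0 0.7 3.4
   vertex 4.9 2.5 0.3
  endloop
 endfacet
 facet normal -0.161 -0.253 0.954
  outer loop
   vertex 4.6 2.7 4.2
   vertex 2.8 4.6 4.4
   vertex 3.0 0.7 3.4
  endloop
 endfacet
 facet normal -0.532 -0.371 -0.761
  outer loop
   vertex 4.1 1.8 1.2
   vertex 0.5 4.7 2.3
   vertex 4.9 2.5 0.3
  endloop
 endfacet
 facet normal -0.612 -0.541 -0.577
  outer loop
   vertex 4.1 1.8 1.2
   vertex 3.0 0.7 3.4
   vertex 0.5 4.7 2.3
  endloop
 endfacet
 facet normal 0.577 -0.808 -0.115
  outer loop
   vertex 4.1 1.8 1.2
   vertex 4.9 2.5 0.3
   vertex 3.0 0.7 3.4
  endloop
 endfacet
 facet normal -0.058 0.606 -0.793
  outer loop
   vertex 4.8 3.8 1.3
   vertex 4.9 2.5 0.3
   vertex 0.5 4.7 2.3
  endloop
 endfacet
 facet normal 0.171 0.975 -0.141
  outer loop
   vertex 4.8 3.8 1.3
   vertex 0.5 4.7 2.3
   vertex 2.8 4.6 4.4
  endloop
 endfacet
 facet normal 0.997 0.018 0.076
  outer loop
   vertex 4.8 3.8 1.3
   vertex 4.6 2.7 4.2
   vertex 4.9 2.5 0.3
  endloop
 endfacet
 facet normal 0.412 0.299 0.861
  outer loop
   vertex 4.3 3.4 4.1
   vertex 2.8 4.6 4.4
   vertex 4.6 2.7 4.2
  endloop
 endfacet
 facet normal 0.636 0.740 0.219
  outer loop
   vertex 4.3 3.4 4.1
   vertex 4.8 3.8 1.3
   vertex 2.8 4.6 4.4
  endloop
 endfacet
 facet normal 0.886 0.411 0.217
  outer loop
   vertex 4.3 3.4 4.1
   vertex 4.6 2.7 4.2
   vertex 4.8 3.8 1.3
  endloop
 endfacet
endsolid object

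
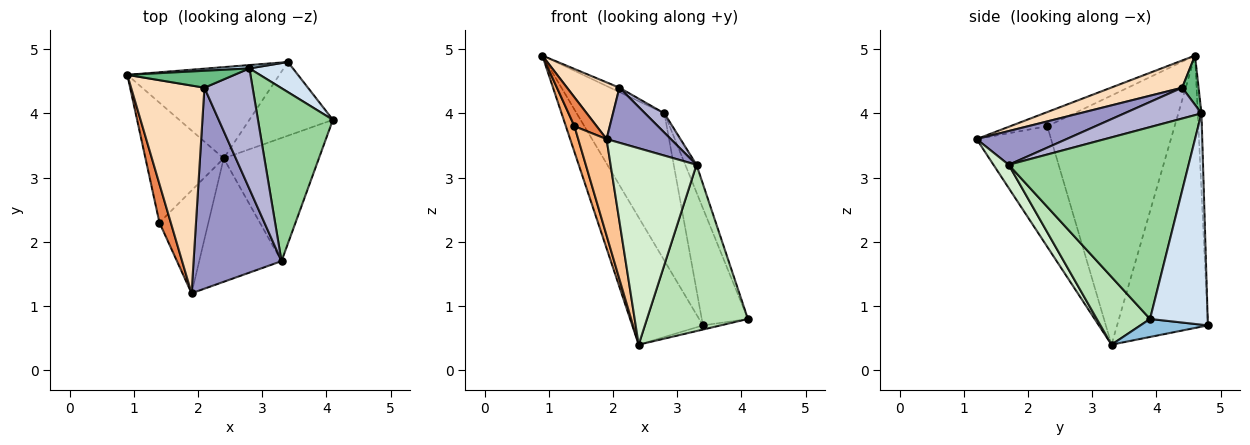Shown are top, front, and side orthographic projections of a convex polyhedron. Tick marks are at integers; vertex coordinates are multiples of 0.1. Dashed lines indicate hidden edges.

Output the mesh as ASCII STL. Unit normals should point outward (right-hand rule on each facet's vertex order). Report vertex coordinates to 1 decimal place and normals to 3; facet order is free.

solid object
 facet normal -0.722 0.562 -0.403
  outer loop
   vertex 3.4 4.8 0.7
   vertex 2.4 3.3 0.4
   vertex 0.9 4.6 4.9
  endloop
 endfacet
 facet normal 0.210 0.055 -0.976
  outer loop
   vertex 3.4 4.8 0.7
   vertex 4.1 3.9 0.8
   vertex 2.4 3.3 0.4
  endloop
 endfacet
 facet normal -0.042 0.999 0.023
  outer loop
   vertex 2.8 4.7 4.0
   vertex 3.4 4.8 0.7
   vertex 0.9 4.6 4.9
  endloop
 endfacet
 facet normal 0.771 0.617 0.159
  outer loop
   vertex 2.8 4.7 4.0
   vertex 4.1 3.9 0.8
   vertex 3.4 4.8 0.7
  endloop
 endfacet
 facet normal -0.707 -0.424 0.566
  outer loop
   vertex 1.4 2.3 3.8
   vertex 1.9 1.2 3.6
   vertex 0.9 4.6 4.9
  endloop
 endfacet
 facet normal -0.952 -0.064 -0.299
  outer loop
   vertex 1.4 2.3 3.8
   vertex 0.9 4.6 4.9
   vertex 2.4 3.3 0.4
  endloop
 endfacet
 facet normal -0.874 -0.333 -0.355
  outer loop
   vertex 1.4 2.3 3.8
   vertex 2.4 3.3 0.4
   vertex 1.9 1.2 3.6
  endloop
 endfacet
 facet normal 0.337 -0.248 0.908
  outer loop
   vertex 2.1 4.4 4.4
   vertex 0.9 4.6 4.9
   vertex 1.9 1.2 3.6
  endloop
 endfacet
 facet normal 0.407 0.230 0.884
  outer loop
   vertex 2.1 4.4 4.4
   vertex 2.8 4.7 4.0
   vertex 0.9 4.6 4.9
  endloop
 endfacet
 facet normal 0.930 0.058 0.363
  outer loop
   vertex 3.3 1.7 3.2
   vertex 4.1 3.9 0.8
   vertex 2.8 4.7 4.0
  endloop
 endfacet
 facet normal 0.390 -0.740 -0.548
  outer loop
   vertex 3.3 1.7 3.2
   vertex 2.4 3.3 0.4
   vertex 4.1 3.9 0.8
  endloop
 endfacet
 facet normal 0.149 -0.837 -0.526
  outer loop
   vertex 3.3 1.7 3.2
   vertex 1.9 1.2 3.6
   vertex 2.4 3.3 0.4
  endloop
 endfacet
 facet normal 0.347 -0.248 0.905
  outer loop
   vertex 3.3 1.7 3.2
   vertex 2.1 4.4 4.4
   vertex 1.9 1.2 3.6
  endloop
 endfacet
 facet normal 0.534 -0.134 0.835
  outer loop
   vertex 3.3 1.7 3.2
   vertex 2.8 4.7 4.0
   vertex 2.1 4.4 4.4
  endloop
 endfacet
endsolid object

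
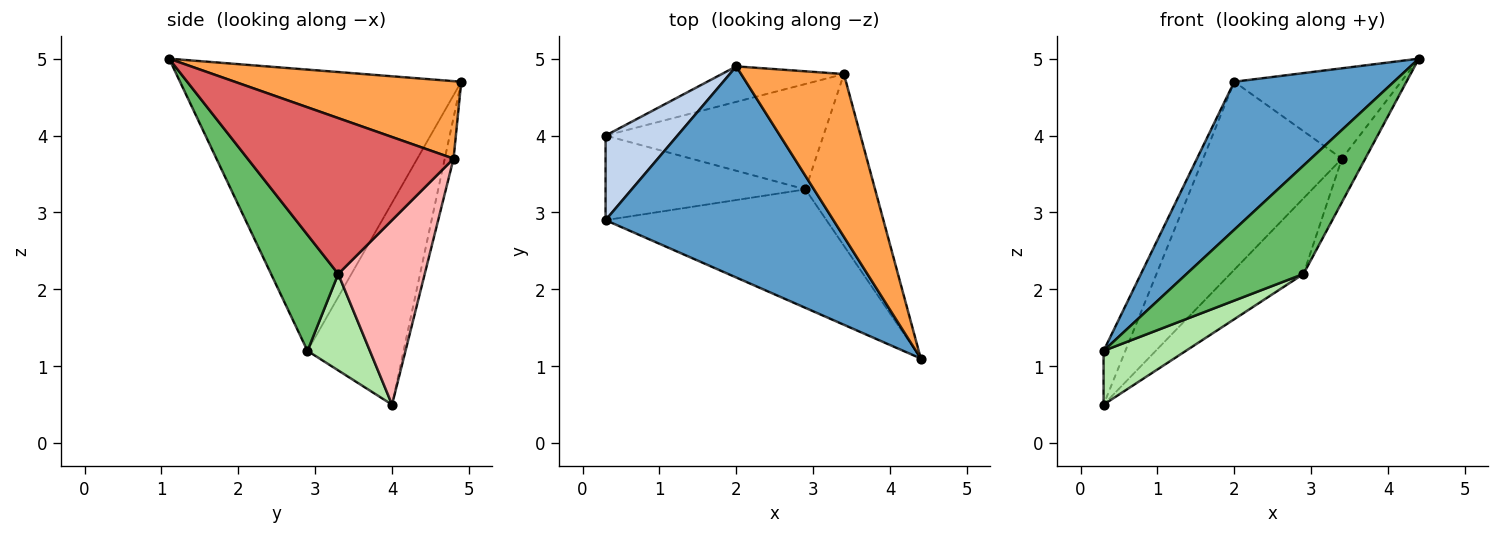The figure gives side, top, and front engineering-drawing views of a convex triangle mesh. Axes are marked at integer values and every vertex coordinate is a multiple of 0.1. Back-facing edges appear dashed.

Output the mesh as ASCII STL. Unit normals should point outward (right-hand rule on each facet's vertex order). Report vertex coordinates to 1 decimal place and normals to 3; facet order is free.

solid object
 facet normal -0.711 -0.404 0.576
  outer loop
   vertex 2.0 4.9 4.7
   vertex 0.3 2.9 1.2
   vertex 4.4 1.1 5.0
  endloop
 endfacet
 facet normal -0.921 0.209 0.328
  outer loop
   vertex 0.3 4.0 0.5
   vertex 0.3 2.9 1.2
   vertex 2.0 4.9 4.7
  endloop
 endfacet
 facet normal 0.550 0.405 0.730
  outer loop
   vertex 3.4 4.8 3.7
   vertex 2.0 4.9 4.7
   vertex 4.4 1.1 5.0
  endloop
 endfacet
 facet normal -0.062 0.981 -0.185
  outer loop
   vertex 3.4 4.8 3.7
   vertex 0.3 4.0 0.5
   vertex 2.0 4.9 4.7
  endloop
 endfacet
 facet normal 0.361 -0.629 -0.688
  outer loop
   vertex 2.9 3.3 2.2
   vertex 4.4 1.1 5.0
   vertex 0.3 2.9 1.2
  endloop
 endfacet
 facet normal 0.377 -0.497 -0.781
  outer loop
   vertex 2.9 3.3 2.2
   vertex 0.3 2.9 1.2
   vertex 0.3 4.0 0.5
  endloop
 endfacet
 facet normal 0.908 0.103 -0.406
  outer loop
   vertex 2.9 3.3 2.2
   vertex 3.4 4.8 3.7
   vertex 4.4 1.1 5.0
  endloop
 endfacet
 facet normal 0.567 0.480 -0.669
  outer loop
   vertex 2.9 3.3 2.2
   vertex 0.3 4.0 0.5
   vertex 3.4 4.8 3.7
  endloop
 endfacet
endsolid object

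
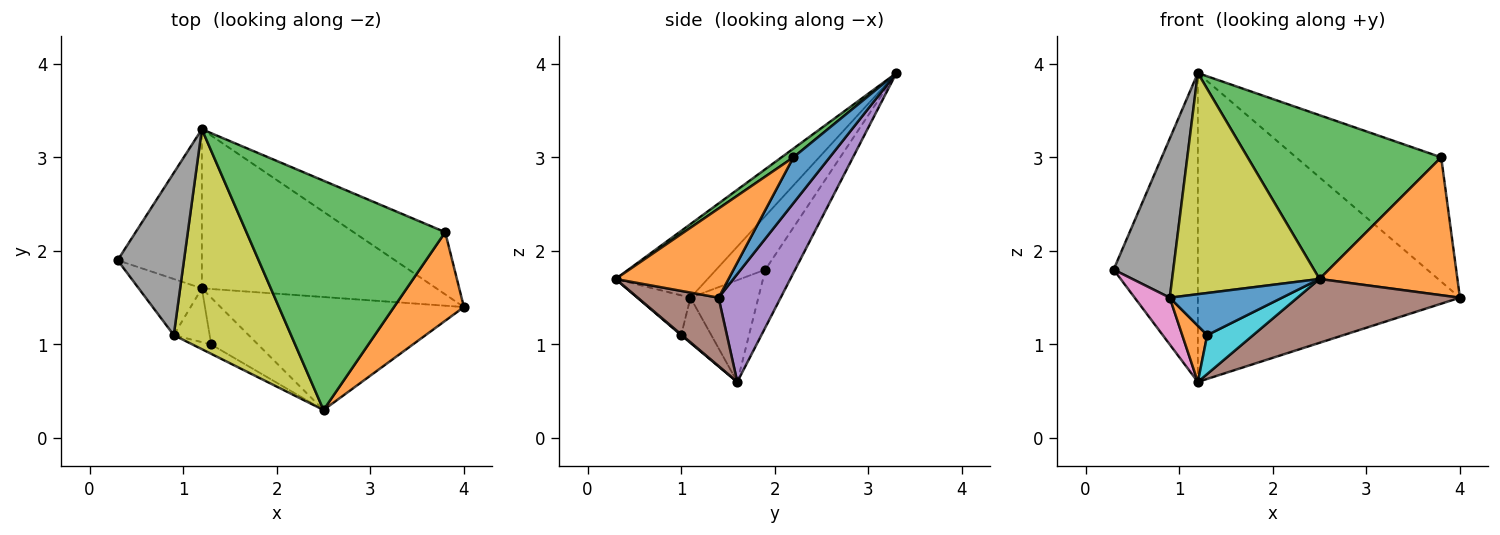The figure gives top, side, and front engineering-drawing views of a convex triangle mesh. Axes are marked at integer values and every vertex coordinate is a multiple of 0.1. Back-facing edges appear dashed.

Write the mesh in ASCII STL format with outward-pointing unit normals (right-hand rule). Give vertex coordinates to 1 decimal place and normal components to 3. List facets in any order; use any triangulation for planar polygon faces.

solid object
 facet normal 0.218 0.873 -0.436
  outer loop
   vertex 3.8 2.2 3.0
   vertex 4.0 1.4 1.5
   vertex 1.2 3.3 3.9
  endloop
 endfacet
 facet normal 0.567 -0.693 0.445
  outer loop
   vertex 3.8 2.2 3.0
   vertex 2.5 0.3 1.7
   vertex 4.0 1.4 1.5
  endloop
 endfacet
 facet normal 0.036 -0.581 0.813
  outer loop
   vertex 3.8 2.2 3.0
   vertex 1.2 3.3 3.9
   vertex 2.5 0.3 1.7
  endloop
 endfacet
 facet normal -0.300 0.848 -0.437
  outer loop
   vertex 1.2 1.6 0.6
   vertex 0.3 1.9 1.8
   vertex 1.2 3.3 3.9
  endloop
 endfacet
 facet normal 0.206 0.870 -0.448
  outer loop
   vertex 1.2 1.6 0.6
   vertex 1.2 3.3 3.9
   vertex 4.0 1.4 1.5
  endloop
 endfacet
 facet normal 0.238 -0.478 -0.846
  outer loop
   vertex 1.2 1.6 0.6
   vertex 4.0 1.4 1.5
   vertex 2.5 0.3 1.7
  endloop
 endfacet
 facet normal -0.778 -0.402 -0.483
  outer loop
   vertex 0.9 1.1 1.5
   vertex 0.3 1.9 1.8
   vertex 1.2 1.6 0.6
  endloop
 endfacet
 facet normal -0.500 -0.607 0.618
  outer loop
   vertex 0.9 1.1 1.5
   vertex 1.2 3.3 3.9
   vertex 0.3 1.9 1.8
  endloop
 endfacet
 facet normal -0.405 -0.648 0.645
  outer loop
   vertex 0.9 1.1 1.5
   vertex 2.5 0.3 1.7
   vertex 1.2 3.3 3.9
  endloop
 endfacet
 facet normal 0.012 -0.639 -0.769
  outer loop
   vertex 1.3 1.0 1.1
   vertex 1.2 1.6 0.6
   vertex 2.5 0.3 1.7
  endloop
 endfacet
 facet normal -0.419 -0.887 -0.197
  outer loop
   vertex 1.3 1.0 1.1
   vertex 2.5 0.3 1.7
   vertex 0.9 1.1 1.5
  endloop
 endfacet
 facet normal -0.657 -0.544 -0.521
  outer loop
   vertex 1.3 1.0 1.1
   vertex 0.9 1.1 1.5
   vertex 1.2 1.6 0.6
  endloop
 endfacet
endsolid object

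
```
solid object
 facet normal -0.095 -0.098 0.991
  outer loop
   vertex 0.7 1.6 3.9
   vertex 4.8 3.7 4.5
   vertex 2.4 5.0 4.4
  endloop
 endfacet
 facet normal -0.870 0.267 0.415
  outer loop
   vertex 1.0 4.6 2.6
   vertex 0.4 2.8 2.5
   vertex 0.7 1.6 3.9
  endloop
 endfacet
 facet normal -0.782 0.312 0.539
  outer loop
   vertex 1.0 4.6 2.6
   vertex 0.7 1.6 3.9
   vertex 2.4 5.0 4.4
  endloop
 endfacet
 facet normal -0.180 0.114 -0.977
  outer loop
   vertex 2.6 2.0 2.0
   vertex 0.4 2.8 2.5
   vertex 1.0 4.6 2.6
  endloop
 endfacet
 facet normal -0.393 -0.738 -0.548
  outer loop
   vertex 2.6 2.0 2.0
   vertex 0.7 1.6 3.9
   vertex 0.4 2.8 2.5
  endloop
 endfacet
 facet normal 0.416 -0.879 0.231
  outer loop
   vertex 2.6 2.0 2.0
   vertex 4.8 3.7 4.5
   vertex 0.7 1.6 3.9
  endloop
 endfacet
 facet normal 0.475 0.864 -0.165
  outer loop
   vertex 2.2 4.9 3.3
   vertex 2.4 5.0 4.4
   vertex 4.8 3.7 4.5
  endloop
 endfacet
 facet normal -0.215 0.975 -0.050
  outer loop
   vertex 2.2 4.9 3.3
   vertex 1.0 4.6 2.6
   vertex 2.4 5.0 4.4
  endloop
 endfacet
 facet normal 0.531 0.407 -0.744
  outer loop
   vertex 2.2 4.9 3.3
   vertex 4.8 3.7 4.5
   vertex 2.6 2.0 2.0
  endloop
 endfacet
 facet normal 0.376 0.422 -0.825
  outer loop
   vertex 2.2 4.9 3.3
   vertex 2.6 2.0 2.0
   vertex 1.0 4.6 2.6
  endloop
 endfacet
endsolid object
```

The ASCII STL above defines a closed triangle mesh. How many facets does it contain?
10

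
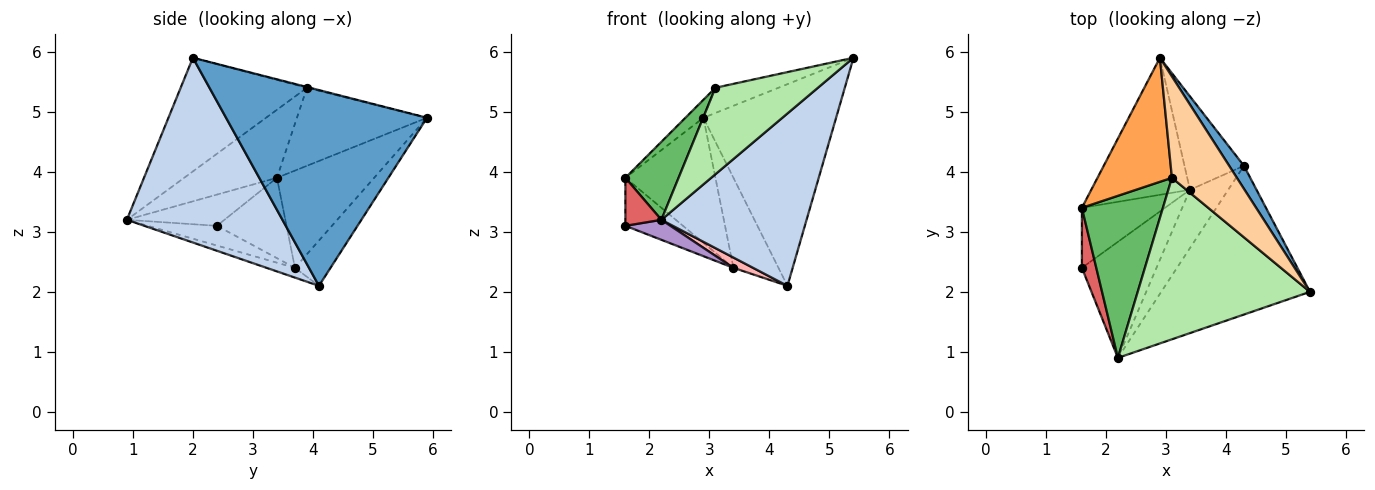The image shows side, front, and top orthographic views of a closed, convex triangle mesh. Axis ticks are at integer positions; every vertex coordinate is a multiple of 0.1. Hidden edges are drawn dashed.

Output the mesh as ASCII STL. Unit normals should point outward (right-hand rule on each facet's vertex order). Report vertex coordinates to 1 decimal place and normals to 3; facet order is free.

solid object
 facet normal 0.833 0.550 0.063
  outer loop
   vertex 4.3 4.1 2.1
   vertex 2.9 5.9 4.9
   vertex 5.4 2.0 5.9
  endloop
 endfacet
 facet normal 0.630 -0.588 -0.507
  outer loop
   vertex 2.2 0.9 3.2
   vertex 4.3 4.1 2.1
   vertex 5.4 2.0 5.9
  endloop
 endfacet
 facet normal -0.720 0.100 0.687
  outer loop
   vertex 3.1 3.9 5.4
   vertex 2.9 5.9 4.9
   vertex 1.6 3.4 3.9
  endloop
 endfacet
 facet normal -0.011 0.241 0.970
  outer loop
   vertex 3.1 3.9 5.4
   vertex 5.4 2.0 5.9
   vertex 2.9 5.9 4.9
  endloop
 endfacet
 facet normal -0.603 -0.346 0.719
  outer loop
   vertex 3.1 3.9 5.4
   vertex 1.6 3.4 3.9
   vertex 2.2 0.9 3.2
  endloop
 endfacet
 facet normal -0.503 -0.408 0.762
  outer loop
   vertex 3.1 3.9 5.4
   vertex 2.2 0.9 3.2
   vertex 5.4 2.0 5.9
  endloop
 endfacet
 facet normal -0.861 -0.318 0.397
  outer loop
   vertex 1.6 2.4 3.1
   vertex 2.2 0.9 3.2
   vertex 1.6 3.4 3.9
  endloop
 endfacet
 facet normal -0.243 -0.169 -0.955
  outer loop
   vertex 3.4 3.7 2.4
   vertex 4.3 4.1 2.1
   vertex 2.2 0.9 3.2
  endloop
 endfacet
 facet normal -0.252 -0.164 -0.954
  outer loop
   vertex 3.4 3.7 2.4
   vertex 2.2 0.9 3.2
   vertex 1.6 2.4 3.1
  endloop
 endfacet
 facet normal -0.602 0.499 -0.623
  outer loop
   vertex 3.4 3.7 2.4
   vertex 1.6 2.4 3.1
   vertex 1.6 3.4 3.9
  endloop
 endfacet
 facet normal -0.589 0.545 -0.597
  outer loop
   vertex 3.4 3.7 2.4
   vertex 1.6 3.4 3.9
   vertex 2.9 5.9 4.9
  endloop
 endfacet
 facet normal -0.481 0.608 -0.631
  outer loop
   vertex 3.4 3.7 2.4
   vertex 2.9 5.9 4.9
   vertex 4.3 4.1 2.1
  endloop
 endfacet
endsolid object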